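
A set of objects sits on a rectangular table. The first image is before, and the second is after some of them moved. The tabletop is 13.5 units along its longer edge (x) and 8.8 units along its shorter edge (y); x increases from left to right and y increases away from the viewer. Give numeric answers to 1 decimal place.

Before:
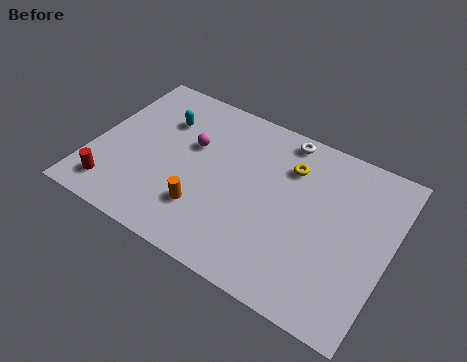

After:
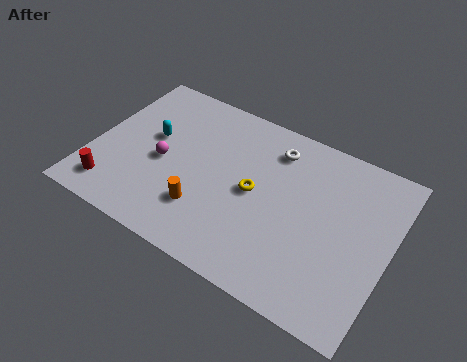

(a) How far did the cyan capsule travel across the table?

1.2

The cyan capsule was near (2.8, 6.3) before and (2.5, 5.1) after, so it travelled √(0.3² + 1.2²) ≈ 1.2 units.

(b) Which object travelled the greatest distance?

the yellow torus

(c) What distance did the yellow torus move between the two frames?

2.5

The yellow torus moved from about (8.7, 6.5) to (7.4, 4.4), a distance of √(1.3² + 2.1²) ≈ 2.5.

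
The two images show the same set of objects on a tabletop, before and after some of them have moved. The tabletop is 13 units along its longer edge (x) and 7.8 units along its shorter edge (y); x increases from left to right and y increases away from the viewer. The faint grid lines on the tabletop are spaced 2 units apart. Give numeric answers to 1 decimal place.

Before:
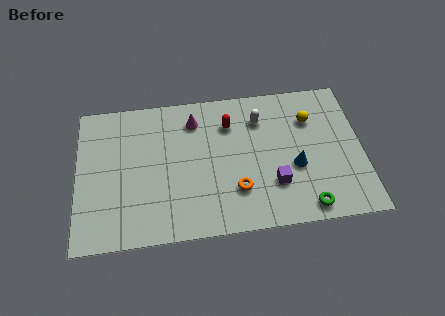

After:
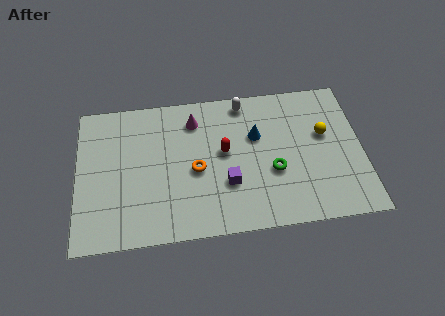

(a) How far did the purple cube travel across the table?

2.1

From (8.9, 2.3) to (6.8, 2.6), the purple cube covered √(2.1² + 0.3²) ≈ 2.1 units.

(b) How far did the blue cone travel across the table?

2.5

The blue cone was near (9.9, 3.1) before and (8.2, 5.0) after, so it travelled √(1.7² + 1.9²) ≈ 2.5 units.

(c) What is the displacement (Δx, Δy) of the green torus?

(-1.4, 2.1)

The green torus was at about (10.3, 0.9) and moved to about (8.9, 3.0).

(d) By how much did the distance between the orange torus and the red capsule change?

-2.1

Before: roughly 3.6 units apart; after: 1.5. That's 2.1 units closer together.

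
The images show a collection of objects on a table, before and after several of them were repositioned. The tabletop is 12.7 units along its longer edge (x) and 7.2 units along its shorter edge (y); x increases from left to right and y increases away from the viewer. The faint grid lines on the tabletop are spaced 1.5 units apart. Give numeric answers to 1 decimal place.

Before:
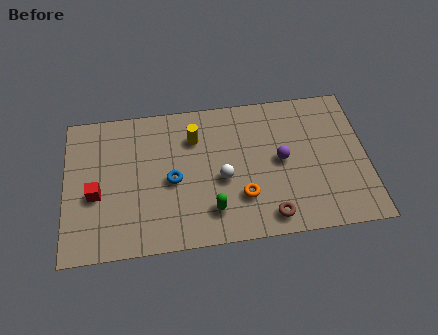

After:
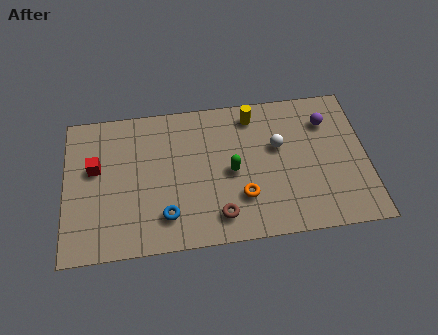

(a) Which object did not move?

the orange torus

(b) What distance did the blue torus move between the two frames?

1.7

The blue torus was near (4.5, 3.3) before and (4.2, 1.6) after, so it travelled √(0.3² + 1.7²) ≈ 1.7 units.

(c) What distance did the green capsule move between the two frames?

2.0

The green capsule was near (6.1, 1.6) before and (7.0, 3.4) after, so it travelled √(0.9² + 1.8²) ≈ 2.0 units.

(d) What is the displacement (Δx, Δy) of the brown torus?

(-2.1, 0.3)

The brown torus was at about (8.5, 1.0) and moved to about (6.4, 1.3).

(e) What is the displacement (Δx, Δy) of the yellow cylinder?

(2.5, 0.8)

From the two frames, the yellow cylinder sits at roughly (5.5, 5.3) before and (8.0, 6.1) after.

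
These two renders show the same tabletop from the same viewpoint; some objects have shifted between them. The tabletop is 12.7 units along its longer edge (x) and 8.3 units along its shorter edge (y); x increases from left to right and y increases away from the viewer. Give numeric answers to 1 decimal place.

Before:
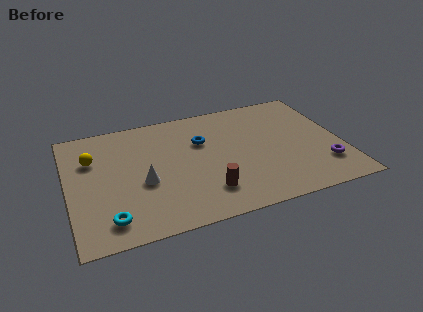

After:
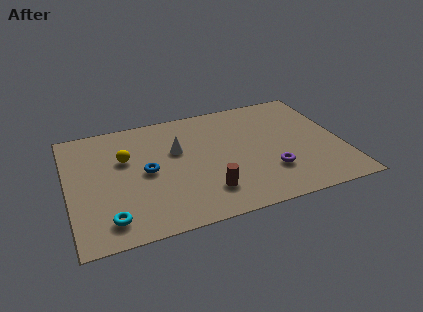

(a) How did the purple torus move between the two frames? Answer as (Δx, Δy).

(-2.5, 0.3)

The purple torus started near (11.7, 2.1) and ended near (9.2, 2.4).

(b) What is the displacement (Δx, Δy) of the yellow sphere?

(1.5, -0.4)

The yellow sphere was at about (1.2, 5.7) and moved to about (2.7, 5.3).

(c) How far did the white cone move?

2.5

From (3.4, 3.4) to (5.1, 5.2), the white cone covered √(1.7² + 1.8²) ≈ 2.5 units.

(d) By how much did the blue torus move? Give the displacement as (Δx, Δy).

(-2.7, -1.4)

From the two frames, the blue torus sits at roughly (6.3, 5.5) before and (3.6, 4.1) after.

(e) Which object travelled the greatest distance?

the blue torus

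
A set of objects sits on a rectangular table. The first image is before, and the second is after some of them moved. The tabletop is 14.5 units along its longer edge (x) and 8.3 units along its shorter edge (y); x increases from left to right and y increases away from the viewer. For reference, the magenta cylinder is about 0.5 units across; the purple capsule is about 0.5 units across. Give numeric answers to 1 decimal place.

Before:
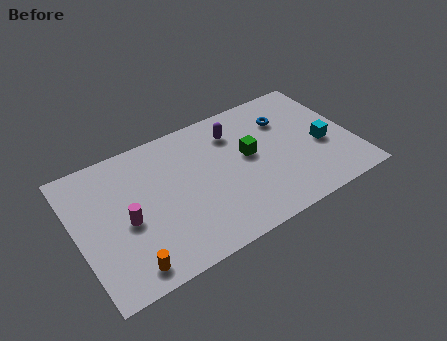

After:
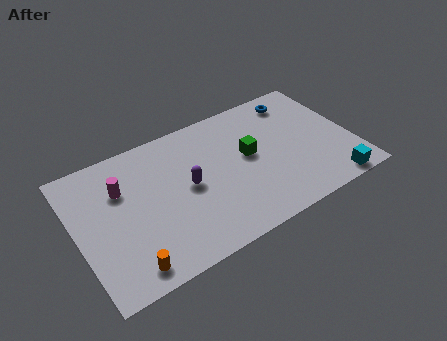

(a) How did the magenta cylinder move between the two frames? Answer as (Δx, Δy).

(0.0, 2.0)

From the two frames, the magenta cylinder sits at roughly (2.5, 3.7) before and (2.5, 5.7) after.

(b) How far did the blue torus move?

1.3

From (11.3, 6.0) to (12.1, 7.0), the blue torus covered √(0.8² + 1.0²) ≈ 1.3 units.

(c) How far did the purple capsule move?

3.6

The purple capsule moved from about (8.6, 6.4) to (5.8, 4.2), a distance of √(2.8² + 2.2²) ≈ 3.6.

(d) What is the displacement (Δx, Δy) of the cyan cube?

(0.0, -2.7)

From the two frames, the cyan cube sits at roughly (12.9, 3.5) before and (12.9, 0.8) after.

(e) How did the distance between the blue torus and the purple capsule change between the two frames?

+4.2

The distance was about 2.7 in the first image and 6.9 in the second, so they moved 4.2 units further apart.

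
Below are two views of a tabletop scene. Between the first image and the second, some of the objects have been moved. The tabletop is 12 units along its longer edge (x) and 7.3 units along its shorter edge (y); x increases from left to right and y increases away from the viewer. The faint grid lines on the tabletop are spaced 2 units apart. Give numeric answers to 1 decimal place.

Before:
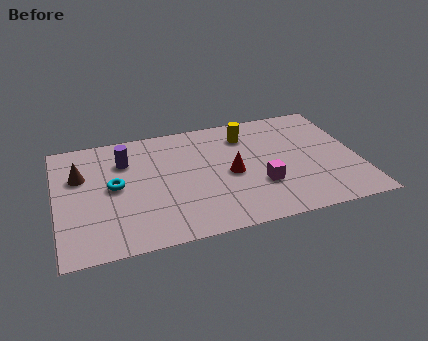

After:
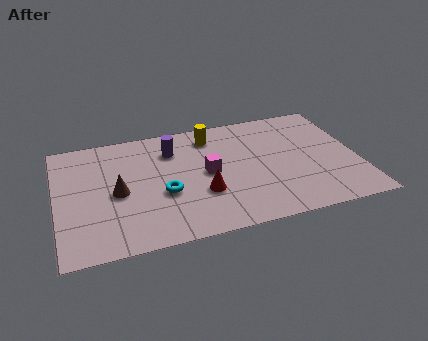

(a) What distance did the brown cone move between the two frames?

2.0

The brown cone moved from about (1.0, 4.8) to (2.4, 3.4), a distance of √(1.4² + 1.4²) ≈ 2.0.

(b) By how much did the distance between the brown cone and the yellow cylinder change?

-2.1

The distance was about 6.8 in the first image and 4.7 in the second, so they moved 2.1 units closer together.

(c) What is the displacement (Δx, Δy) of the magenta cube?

(-2.0, 1.3)

The magenta cube started near (8.0, 2.4) and ended near (6.0, 3.7).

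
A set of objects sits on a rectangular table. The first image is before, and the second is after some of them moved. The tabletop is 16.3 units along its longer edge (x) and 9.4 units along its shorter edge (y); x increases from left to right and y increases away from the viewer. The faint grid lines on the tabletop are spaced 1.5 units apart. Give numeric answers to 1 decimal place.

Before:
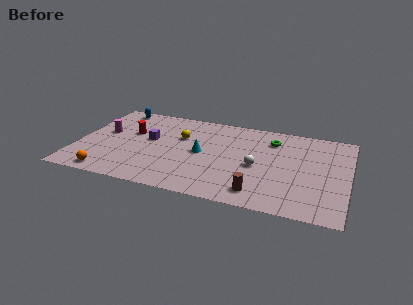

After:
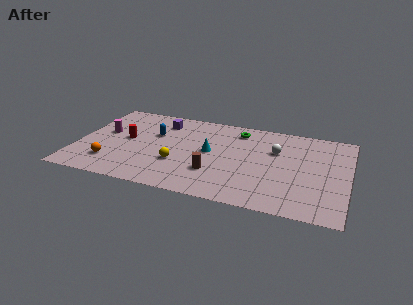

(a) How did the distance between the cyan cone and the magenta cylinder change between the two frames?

+0.5

The distance was about 6.0 in the first image and 6.5 in the second, so they moved 0.5 units further apart.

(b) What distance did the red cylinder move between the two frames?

0.8

The red cylinder was near (3.1, 5.8) before and (2.9, 5.0) after, so it travelled √(0.2² + 0.8²) ≈ 0.8 units.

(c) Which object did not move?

the magenta cylinder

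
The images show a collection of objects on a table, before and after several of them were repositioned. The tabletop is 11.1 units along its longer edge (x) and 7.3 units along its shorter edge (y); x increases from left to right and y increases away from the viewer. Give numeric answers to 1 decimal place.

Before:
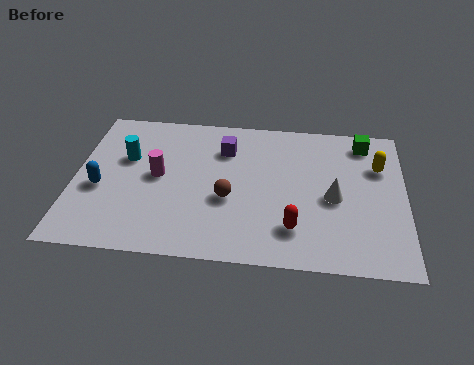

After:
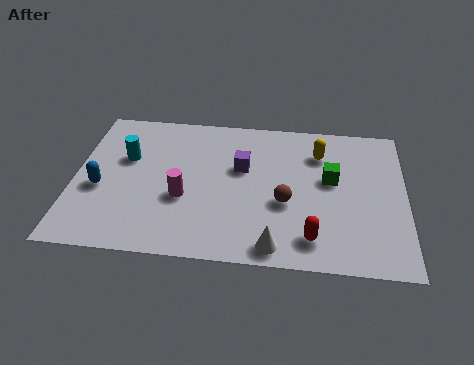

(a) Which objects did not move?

the blue capsule and the cyan cylinder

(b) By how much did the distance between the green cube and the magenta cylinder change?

-2.2

Before: roughly 7.3 units apart; after: 5.1. That's 2.2 units closer together.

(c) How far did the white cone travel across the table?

3.1

The white cone was near (8.7, 3.3) before and (6.8, 0.8) after, so it travelled √(1.9² + 2.5²) ≈ 3.1 units.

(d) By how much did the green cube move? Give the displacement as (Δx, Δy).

(-1.1, -2.0)

The green cube was at about (9.7, 6.2) and moved to about (8.6, 4.2).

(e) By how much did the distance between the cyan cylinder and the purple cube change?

+0.5

The distance was about 3.4 in the first image and 3.9 in the second, so they moved 0.5 units further apart.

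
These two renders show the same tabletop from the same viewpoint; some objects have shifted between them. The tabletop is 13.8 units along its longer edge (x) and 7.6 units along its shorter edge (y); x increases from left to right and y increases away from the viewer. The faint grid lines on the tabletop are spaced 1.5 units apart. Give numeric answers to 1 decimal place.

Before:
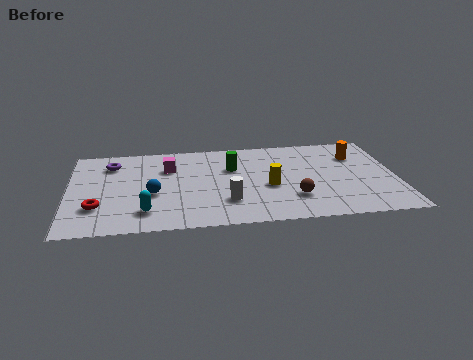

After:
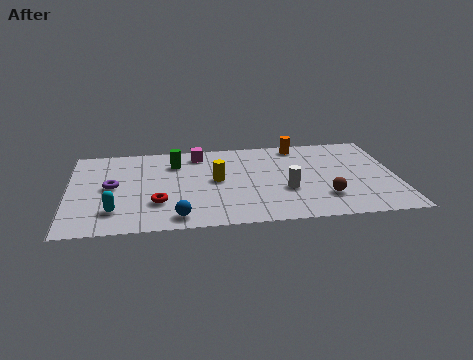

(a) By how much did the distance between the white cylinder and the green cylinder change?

+2.5

They were about 2.9 units apart before and 5.4 after — 2.5 units further apart.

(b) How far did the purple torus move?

2.0

The purple torus was near (1.8, 5.9) before and (1.8, 3.9) after, so it travelled √(0.0² + 2.0²) ≈ 2.0 units.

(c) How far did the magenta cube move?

1.7

The magenta cube moved from about (4.2, 5.3) to (5.5, 6.4), a distance of √(1.3² + 1.1²) ≈ 1.7.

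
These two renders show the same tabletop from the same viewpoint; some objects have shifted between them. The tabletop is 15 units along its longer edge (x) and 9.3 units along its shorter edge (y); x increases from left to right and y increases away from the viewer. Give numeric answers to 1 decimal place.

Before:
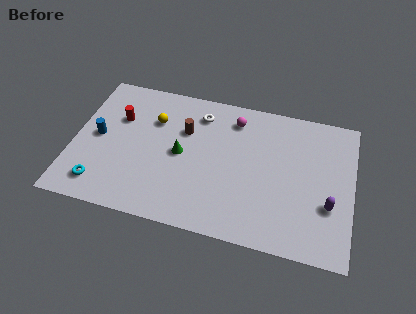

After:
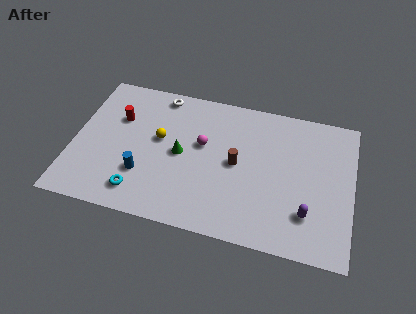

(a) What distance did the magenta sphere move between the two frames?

2.6

From (8.5, 7.6) to (6.9, 5.5), the magenta sphere covered √(1.6² + 2.1²) ≈ 2.6 units.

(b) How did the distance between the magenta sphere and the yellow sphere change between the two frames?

-2.1

Before: roughly 4.4 units apart; after: 2.3. That's 2.1 units closer together.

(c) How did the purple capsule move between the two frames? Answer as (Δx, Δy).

(-1.1, -0.8)

The purple capsule was at about (13.8, 3.2) and moved to about (12.7, 2.4).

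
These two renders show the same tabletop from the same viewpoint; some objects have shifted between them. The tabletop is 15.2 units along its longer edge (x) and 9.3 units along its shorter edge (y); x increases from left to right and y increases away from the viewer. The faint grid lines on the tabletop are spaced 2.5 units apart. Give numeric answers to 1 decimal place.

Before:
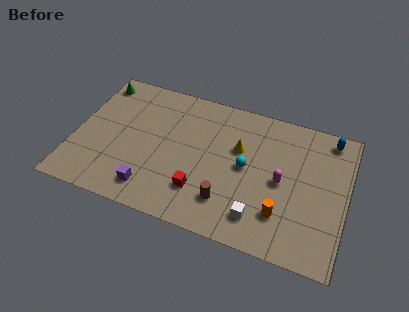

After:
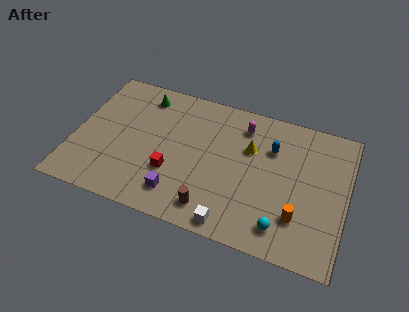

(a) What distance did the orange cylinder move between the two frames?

0.9

The orange cylinder was near (11.8, 2.4) before and (12.7, 2.5) after, so it travelled √(0.9² + 0.1²) ≈ 0.9 units.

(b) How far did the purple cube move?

1.5

The purple cube was near (4.6, 1.6) before and (6.1, 1.8) after, so it travelled √(1.5² + 0.2²) ≈ 1.5 units.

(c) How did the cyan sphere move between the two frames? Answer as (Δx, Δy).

(2.3, -3.2)

The cyan sphere started near (9.6, 4.8) and ended near (11.9, 1.6).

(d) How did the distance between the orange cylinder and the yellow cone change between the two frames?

+0.3

The distance was about 4.4 in the first image and 4.7 in the second, so they moved 0.3 units further apart.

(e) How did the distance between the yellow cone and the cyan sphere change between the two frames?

+3.8

Before: roughly 1.2 units apart; after: 5.0. That's 3.8 units further apart.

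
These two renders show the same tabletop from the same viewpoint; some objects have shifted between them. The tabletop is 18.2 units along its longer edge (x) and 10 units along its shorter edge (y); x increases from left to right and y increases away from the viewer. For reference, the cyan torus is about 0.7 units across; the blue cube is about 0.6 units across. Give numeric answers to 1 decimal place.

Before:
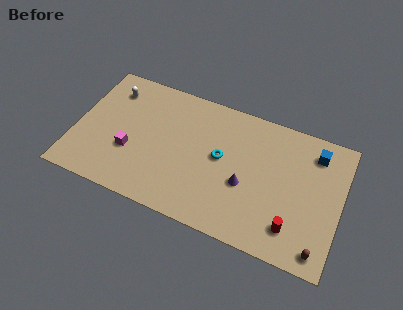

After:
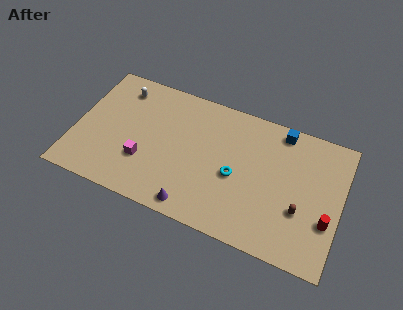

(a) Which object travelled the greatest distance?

the purple cone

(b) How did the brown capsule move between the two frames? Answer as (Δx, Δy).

(-1.5, 2.3)

The brown capsule was at about (17.1, 1.2) and moved to about (15.6, 3.5).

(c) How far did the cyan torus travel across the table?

1.5

The cyan torus moved from about (10.0, 5.4) to (11.1, 4.4), a distance of √(1.1² + 1.0²) ≈ 1.5.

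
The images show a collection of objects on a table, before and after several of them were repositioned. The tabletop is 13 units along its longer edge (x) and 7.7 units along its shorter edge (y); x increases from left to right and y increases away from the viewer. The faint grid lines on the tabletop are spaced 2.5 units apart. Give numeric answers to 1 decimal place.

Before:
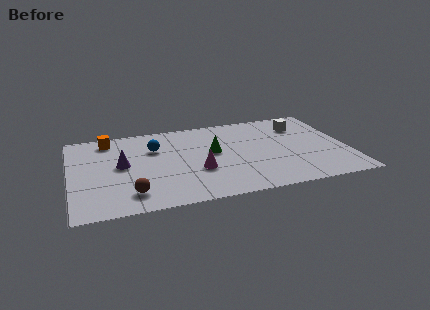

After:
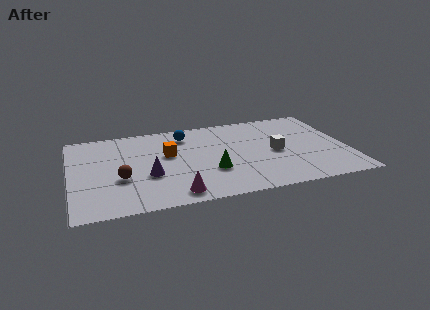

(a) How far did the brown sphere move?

1.5

From (2.7, 1.5) to (2.3, 2.9), the brown sphere covered √(0.4² + 1.4²) ≈ 1.5 units.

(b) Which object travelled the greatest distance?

the orange cube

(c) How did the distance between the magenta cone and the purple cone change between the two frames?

-1.5

The distance was about 3.7 in the first image and 2.2 in the second, so they moved 1.5 units closer together.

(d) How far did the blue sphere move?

1.7

The blue sphere moved from about (4.0, 5.3) to (5.5, 6.2), a distance of √(1.5² + 0.9²) ≈ 1.7.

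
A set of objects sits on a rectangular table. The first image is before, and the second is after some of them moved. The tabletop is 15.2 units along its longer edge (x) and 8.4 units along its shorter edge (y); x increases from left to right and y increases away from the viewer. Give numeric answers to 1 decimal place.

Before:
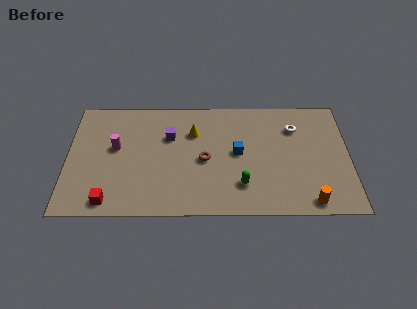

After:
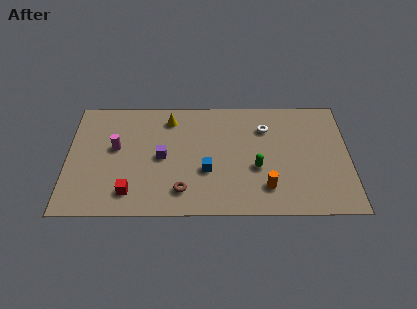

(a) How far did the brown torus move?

2.5

The brown torus moved from about (7.4, 3.9) to (6.2, 1.7), a distance of √(1.2² + 2.2²) ≈ 2.5.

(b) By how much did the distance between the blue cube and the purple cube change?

-1.3

The distance was about 3.9 in the first image and 2.6 in the second, so they moved 1.3 units closer together.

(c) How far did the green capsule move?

1.4

From (9.4, 2.1) to (10.2, 3.3), the green capsule covered √(0.8² + 1.2²) ≈ 1.4 units.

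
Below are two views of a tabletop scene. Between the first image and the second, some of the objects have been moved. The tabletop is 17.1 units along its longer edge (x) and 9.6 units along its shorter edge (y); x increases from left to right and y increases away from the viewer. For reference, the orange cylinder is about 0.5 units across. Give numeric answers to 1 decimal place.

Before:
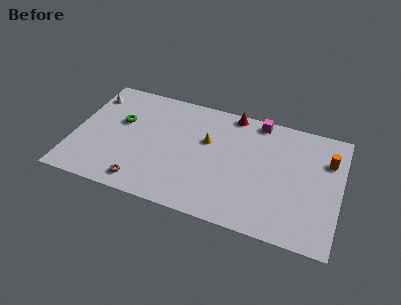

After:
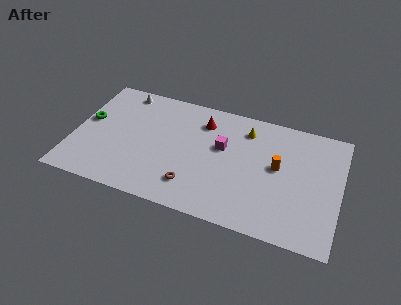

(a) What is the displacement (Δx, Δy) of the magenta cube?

(-2.1, -2.9)

The magenta cube started near (11.6, 8.7) and ended near (9.5, 5.8).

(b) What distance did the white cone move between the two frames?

2.2

From (0.8, 7.6) to (2.8, 8.5), the white cone covered √(2.0² + 0.9²) ≈ 2.2 units.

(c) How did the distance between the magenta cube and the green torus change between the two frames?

-0.4

The distance was about 9.1 in the first image and 8.7 in the second, so they moved 0.4 units closer together.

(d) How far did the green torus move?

2.2

From (2.9, 5.9) to (0.8, 5.4), the green torus covered √(2.1² + 0.5²) ≈ 2.2 units.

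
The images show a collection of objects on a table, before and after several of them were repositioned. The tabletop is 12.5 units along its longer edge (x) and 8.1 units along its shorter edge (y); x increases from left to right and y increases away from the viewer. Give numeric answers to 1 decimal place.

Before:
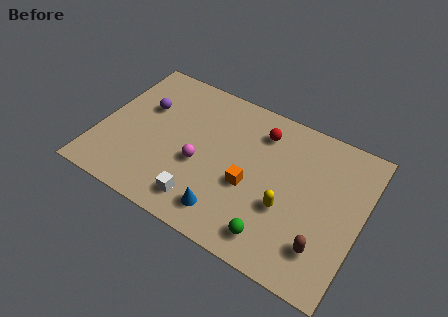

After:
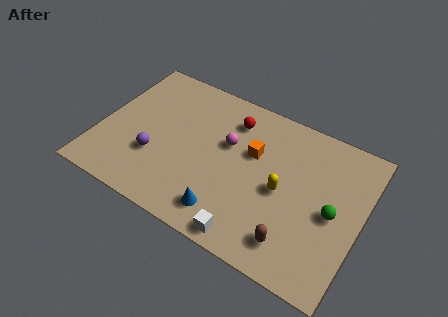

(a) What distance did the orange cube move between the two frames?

1.8

The orange cube moved from about (7.3, 3.3) to (7.2, 5.1), a distance of √(0.1² + 1.8²) ≈ 1.8.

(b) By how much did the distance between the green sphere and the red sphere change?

+0.5

They were about 5.3 units apart before and 5.8 after — 0.5 units further apart.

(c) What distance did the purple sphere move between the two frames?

2.7

From (1.9, 5.2) to (2.8, 2.7), the purple sphere covered √(0.9² + 2.5²) ≈ 2.7 units.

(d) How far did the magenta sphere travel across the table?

2.0

The magenta sphere moved from about (4.9, 3.3) to (6.0, 5.0), a distance of √(1.1² + 1.7²) ≈ 2.0.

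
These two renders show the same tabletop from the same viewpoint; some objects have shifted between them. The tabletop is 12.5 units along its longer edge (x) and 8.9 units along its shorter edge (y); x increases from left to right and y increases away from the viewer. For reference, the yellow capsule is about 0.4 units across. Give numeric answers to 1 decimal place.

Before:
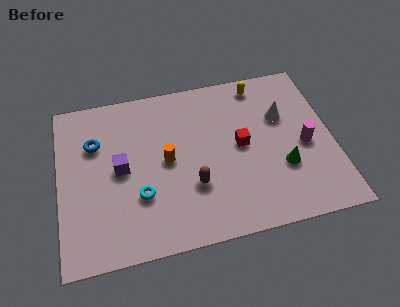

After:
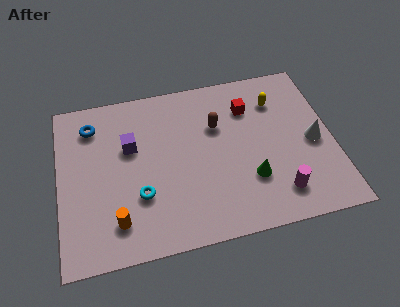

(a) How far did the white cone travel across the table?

2.1

The white cone was near (10.3, 5.8) before and (11.6, 4.1) after, so it travelled √(1.3² + 1.7²) ≈ 2.1 units.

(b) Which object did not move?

the cyan torus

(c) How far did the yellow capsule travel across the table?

1.3

The yellow capsule moved from about (9.4, 7.8) to (10.1, 6.7), a distance of √(0.7² + 1.1²) ≈ 1.3.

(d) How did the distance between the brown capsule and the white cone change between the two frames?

-0.5

They were about 5.2 units apart before and 4.7 after — 0.5 units closer together.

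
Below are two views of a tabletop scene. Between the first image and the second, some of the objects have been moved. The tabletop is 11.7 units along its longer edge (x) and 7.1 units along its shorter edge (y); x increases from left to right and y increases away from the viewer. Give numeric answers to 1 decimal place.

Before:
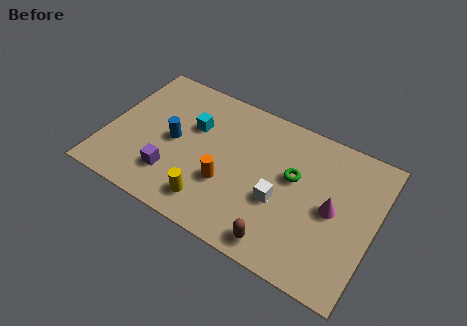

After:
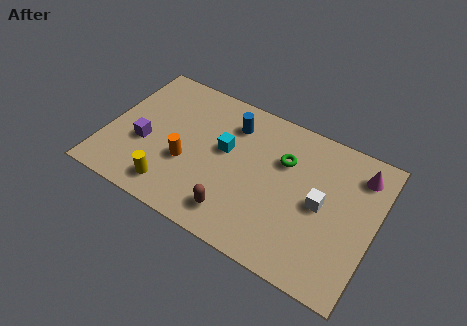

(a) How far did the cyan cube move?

1.6

The cyan cube was near (3.6, 4.6) before and (5.1, 4.1) after, so it travelled √(1.5² + 0.5²) ≈ 1.6 units.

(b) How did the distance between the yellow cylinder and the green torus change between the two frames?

+1.4

The distance was about 4.3 in the first image and 5.7 in the second, so they moved 1.4 units further apart.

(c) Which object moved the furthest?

the blue cylinder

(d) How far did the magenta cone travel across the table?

2.4

From (9.9, 3.5) to (10.8, 5.7), the magenta cone covered √(0.9² + 2.2²) ≈ 2.4 units.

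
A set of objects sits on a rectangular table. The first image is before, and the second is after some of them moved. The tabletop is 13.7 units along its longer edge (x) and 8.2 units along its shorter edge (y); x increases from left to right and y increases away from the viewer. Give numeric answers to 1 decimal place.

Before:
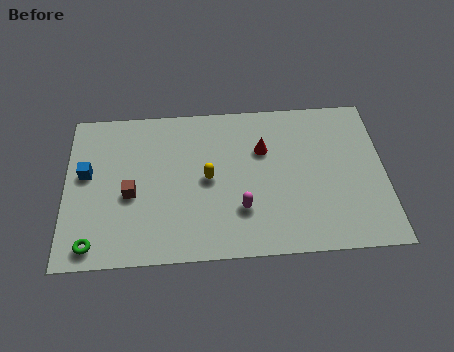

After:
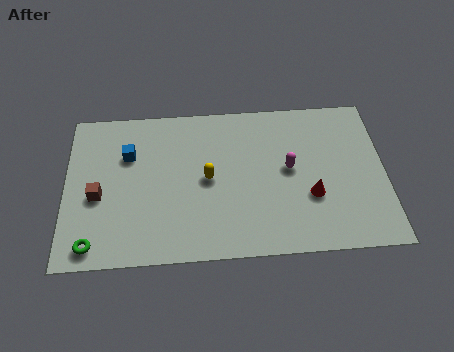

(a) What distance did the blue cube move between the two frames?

2.0

The blue cube moved from about (0.9, 4.7) to (2.7, 5.6), a distance of √(1.8² + 0.9²) ≈ 2.0.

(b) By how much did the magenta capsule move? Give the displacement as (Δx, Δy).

(2.1, 2.0)

From the two frames, the magenta capsule sits at roughly (7.5, 2.4) before and (9.6, 4.4) after.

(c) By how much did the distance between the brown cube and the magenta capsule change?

+3.4

They were about 4.8 units apart before and 8.2 after — 3.4 units further apart.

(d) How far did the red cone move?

3.3

From (8.5, 5.5) to (10.5, 2.9), the red cone covered √(2.0² + 2.6²) ≈ 3.3 units.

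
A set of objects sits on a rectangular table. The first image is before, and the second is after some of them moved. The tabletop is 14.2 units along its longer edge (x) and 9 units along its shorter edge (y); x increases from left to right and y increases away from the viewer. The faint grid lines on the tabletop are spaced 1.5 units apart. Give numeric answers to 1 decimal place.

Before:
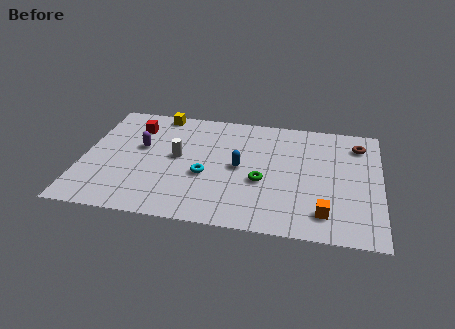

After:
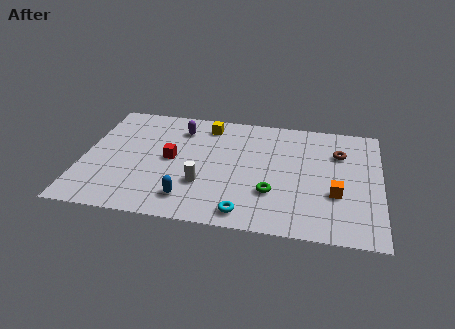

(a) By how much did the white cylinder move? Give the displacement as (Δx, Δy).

(1.3, -1.9)

The white cylinder started near (4.5, 4.8) and ended near (5.8, 2.9).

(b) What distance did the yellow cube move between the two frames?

2.5

From (3.4, 8.2) to (5.8, 7.6), the yellow cube covered √(2.4² + 0.6²) ≈ 2.5 units.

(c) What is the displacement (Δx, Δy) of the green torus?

(0.5, -0.8)

The green torus started near (8.6, 3.6) and ended near (9.1, 2.8).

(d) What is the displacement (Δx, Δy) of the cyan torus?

(2.0, -2.5)

From the two frames, the cyan torus sits at roughly (5.9, 3.6) before and (7.9, 1.1) after.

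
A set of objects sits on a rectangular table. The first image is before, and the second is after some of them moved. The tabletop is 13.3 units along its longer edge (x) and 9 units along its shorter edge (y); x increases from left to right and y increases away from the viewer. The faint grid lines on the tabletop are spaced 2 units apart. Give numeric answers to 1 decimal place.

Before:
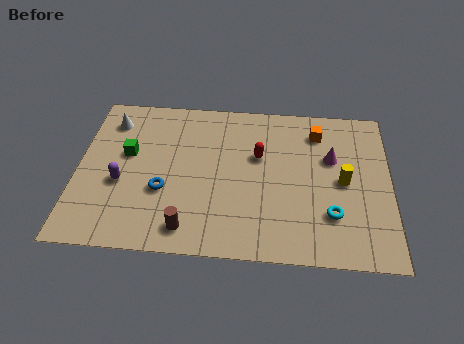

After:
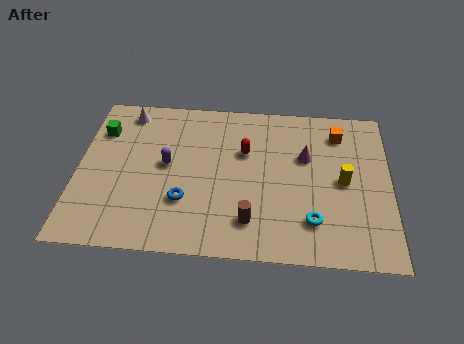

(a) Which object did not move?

the yellow cylinder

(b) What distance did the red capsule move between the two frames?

0.6

The red capsule was near (7.7, 5.6) before and (7.1, 5.8) after, so it travelled √(0.6² + 0.2²) ≈ 0.6 units.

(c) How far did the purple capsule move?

2.2

The purple capsule was near (1.9, 3.6) before and (3.8, 4.8) after, so it travelled √(1.9² + 1.2²) ≈ 2.2 units.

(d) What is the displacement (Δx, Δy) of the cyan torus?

(-0.8, -0.4)

From the two frames, the cyan torus sits at roughly (10.8, 2.5) before and (10.0, 2.1) after.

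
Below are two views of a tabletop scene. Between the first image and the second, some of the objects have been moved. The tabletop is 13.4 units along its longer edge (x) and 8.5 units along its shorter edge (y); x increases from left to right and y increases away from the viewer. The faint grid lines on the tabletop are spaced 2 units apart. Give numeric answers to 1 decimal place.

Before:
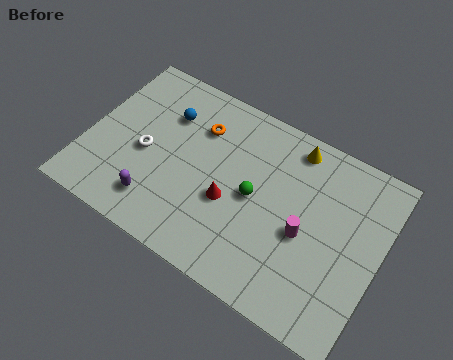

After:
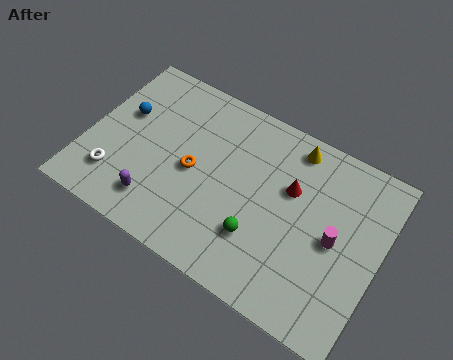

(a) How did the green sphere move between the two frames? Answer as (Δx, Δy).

(0.5, -1.7)

From the two frames, the green sphere sits at roughly (7.7, 4.2) before and (8.2, 2.5) after.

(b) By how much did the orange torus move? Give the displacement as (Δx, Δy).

(0.1, -2.2)

The orange torus was at about (4.8, 6.2) and moved to about (4.9, 4.0).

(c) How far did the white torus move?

2.1

The white torus moved from about (2.7, 3.8) to (1.6, 2.0), a distance of √(1.1² + 1.8²) ≈ 2.1.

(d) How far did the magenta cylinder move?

1.4

The magenta cylinder moved from about (10.1, 3.7) to (11.4, 4.1), a distance of √(1.3² + 0.4²) ≈ 1.4.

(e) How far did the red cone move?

3.2

The red cone was near (6.7, 3.4) before and (9.2, 5.4) after, so it travelled √(2.5² + 2.0²) ≈ 3.2 units.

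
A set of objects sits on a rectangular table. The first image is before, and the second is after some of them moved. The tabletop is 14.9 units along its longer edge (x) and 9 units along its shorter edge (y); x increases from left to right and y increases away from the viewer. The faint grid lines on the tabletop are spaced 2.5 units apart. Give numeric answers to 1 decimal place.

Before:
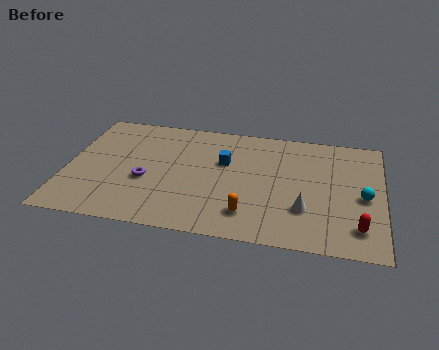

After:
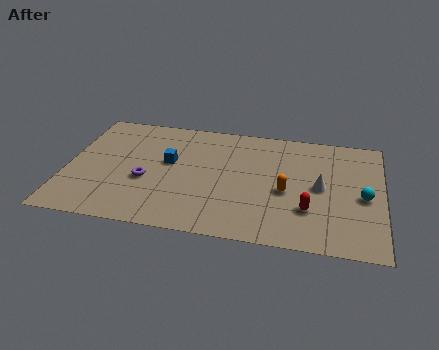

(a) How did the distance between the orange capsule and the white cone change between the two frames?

-1.0

They were about 2.7 units apart before and 1.7 after — 1.0 units closer together.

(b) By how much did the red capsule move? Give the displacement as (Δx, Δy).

(-2.3, 0.9)

From the two frames, the red capsule sits at roughly (13.8, 1.8) before and (11.5, 2.7) after.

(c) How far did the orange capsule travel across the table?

2.6

The orange capsule moved from about (8.7, 1.9) to (10.4, 3.9), a distance of √(1.7² + 2.0²) ≈ 2.6.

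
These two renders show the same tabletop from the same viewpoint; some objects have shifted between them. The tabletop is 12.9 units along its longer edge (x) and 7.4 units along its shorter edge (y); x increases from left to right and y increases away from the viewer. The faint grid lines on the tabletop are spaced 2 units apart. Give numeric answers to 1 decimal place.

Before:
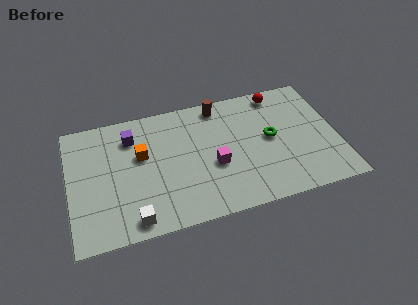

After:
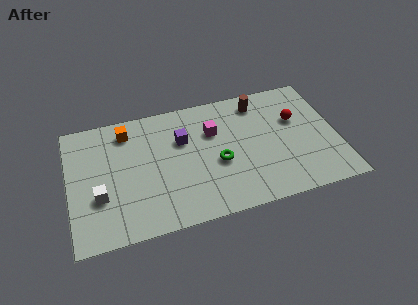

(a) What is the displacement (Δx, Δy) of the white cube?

(-1.5, 1.7)

The white cube was at about (2.9, 0.9) and moved to about (1.4, 2.6).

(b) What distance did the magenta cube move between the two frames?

2.0

The magenta cube was near (6.9, 3.0) before and (7.0, 5.0) after, so it travelled √(0.1² + 2.0²) ≈ 2.0 units.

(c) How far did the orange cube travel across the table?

1.7

From (3.5, 4.5) to (2.9, 6.1), the orange cube covered √(0.6² + 1.6²) ≈ 1.7 units.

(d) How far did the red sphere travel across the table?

1.9

The red sphere moved from about (10.3, 6.5) to (11.0, 4.7), a distance of √(0.7² + 1.8²) ≈ 1.9.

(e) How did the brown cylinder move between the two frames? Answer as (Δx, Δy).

(1.9, -0.3)

From the two frames, the brown cylinder sits at roughly (7.4, 6.5) before and (9.3, 6.2) after.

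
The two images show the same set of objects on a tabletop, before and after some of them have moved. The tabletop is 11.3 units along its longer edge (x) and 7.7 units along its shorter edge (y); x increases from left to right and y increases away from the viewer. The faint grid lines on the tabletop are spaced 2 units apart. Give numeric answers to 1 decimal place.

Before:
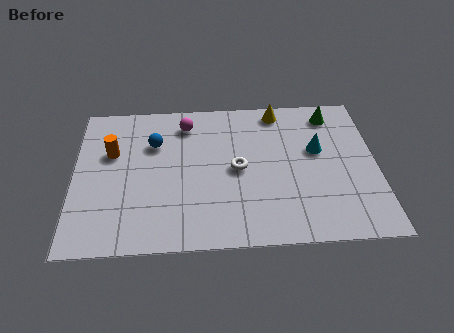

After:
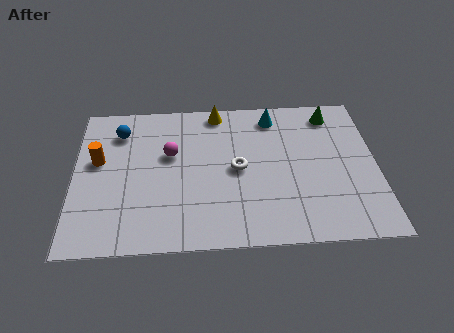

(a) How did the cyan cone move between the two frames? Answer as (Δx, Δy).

(-1.6, 1.9)

The cyan cone was at about (9.1, 4.6) and moved to about (7.5, 6.5).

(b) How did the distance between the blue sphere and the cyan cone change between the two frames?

-0.3

Before: roughly 6.1 units apart; after: 5.8. That's 0.3 units closer together.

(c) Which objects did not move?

the green cone and the white torus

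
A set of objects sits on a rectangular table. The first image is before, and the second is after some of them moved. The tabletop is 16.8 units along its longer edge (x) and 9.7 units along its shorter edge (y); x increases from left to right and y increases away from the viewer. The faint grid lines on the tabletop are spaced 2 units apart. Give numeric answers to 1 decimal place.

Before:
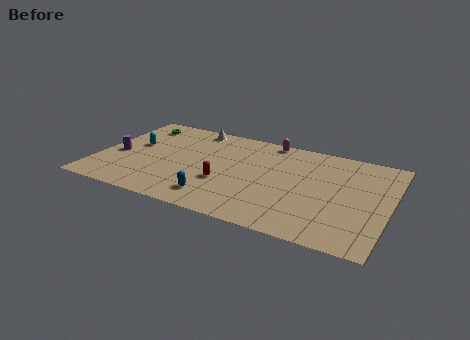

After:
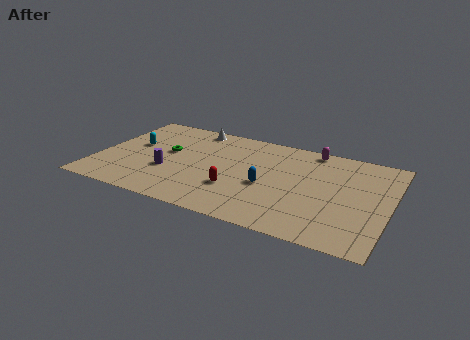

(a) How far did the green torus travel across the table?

3.3

From (1.8, 8.0) to (3.9, 5.5), the green torus covered √(2.1² + 2.5²) ≈ 3.3 units.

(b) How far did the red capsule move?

0.8

From (7.5, 3.5) to (8.2, 3.1), the red capsule covered √(0.7² + 0.4²) ≈ 0.8 units.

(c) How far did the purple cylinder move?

3.2

The purple cylinder moved from about (1.1, 4.2) to (4.2, 3.5), a distance of √(3.1² + 0.7²) ≈ 3.2.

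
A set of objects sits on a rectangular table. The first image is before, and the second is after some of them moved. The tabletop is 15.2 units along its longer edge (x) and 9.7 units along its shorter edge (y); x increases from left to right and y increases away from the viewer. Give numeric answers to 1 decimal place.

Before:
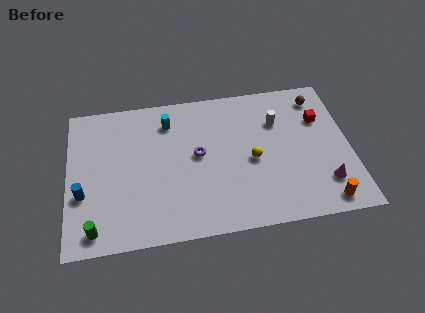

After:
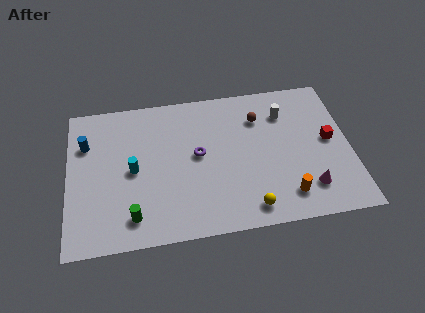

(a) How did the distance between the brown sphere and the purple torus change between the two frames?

-3.4

They were about 7.3 units apart before and 3.9 after — 3.4 units closer together.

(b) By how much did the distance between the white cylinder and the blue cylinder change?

-0.3

Before: roughly 11.1 units apart; after: 10.8. That's 0.3 units closer together.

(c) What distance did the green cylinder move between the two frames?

2.1

The green cylinder was near (1.4, 1.2) before and (3.4, 1.7) after, so it travelled √(2.0² + 0.5²) ≈ 2.1 units.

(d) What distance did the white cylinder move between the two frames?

0.6

From (11.4, 6.8) to (11.8, 7.3), the white cylinder covered √(0.4² + 0.5²) ≈ 0.6 units.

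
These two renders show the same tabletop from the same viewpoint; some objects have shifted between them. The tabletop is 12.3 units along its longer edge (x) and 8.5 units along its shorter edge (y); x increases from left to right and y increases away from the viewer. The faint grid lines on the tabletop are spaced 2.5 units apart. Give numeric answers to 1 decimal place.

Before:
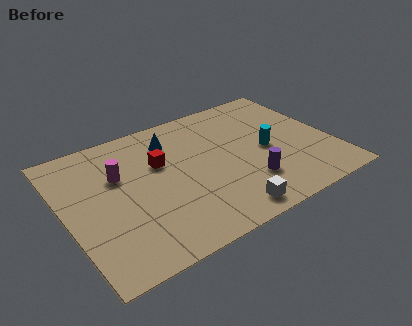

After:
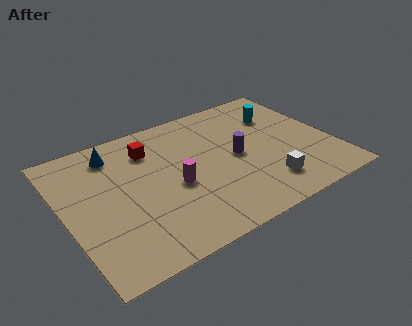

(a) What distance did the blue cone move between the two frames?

2.6

The blue cone moved from about (5.2, 6.6) to (2.6, 7.0), a distance of √(2.6² + 0.4²) ≈ 2.6.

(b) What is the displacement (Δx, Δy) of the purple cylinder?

(-0.2, 1.9)

From the two frames, the purple cylinder sits at roughly (8.1, 2.3) before and (7.9, 4.2) after.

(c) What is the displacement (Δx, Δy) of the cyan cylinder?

(1.0, 2.1)

From the two frames, the cyan cylinder sits at roughly (9.3, 4.0) before and (10.3, 6.1) after.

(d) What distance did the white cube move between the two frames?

2.2

The white cube was near (6.8, 1.0) before and (8.8, 1.8) after, so it travelled √(2.0² + 0.8²) ≈ 2.2 units.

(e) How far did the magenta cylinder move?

2.9

From (2.6, 5.5) to (4.9, 3.7), the magenta cylinder covered √(2.3² + 1.8²) ≈ 2.9 units.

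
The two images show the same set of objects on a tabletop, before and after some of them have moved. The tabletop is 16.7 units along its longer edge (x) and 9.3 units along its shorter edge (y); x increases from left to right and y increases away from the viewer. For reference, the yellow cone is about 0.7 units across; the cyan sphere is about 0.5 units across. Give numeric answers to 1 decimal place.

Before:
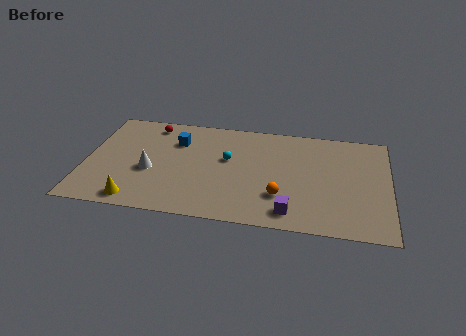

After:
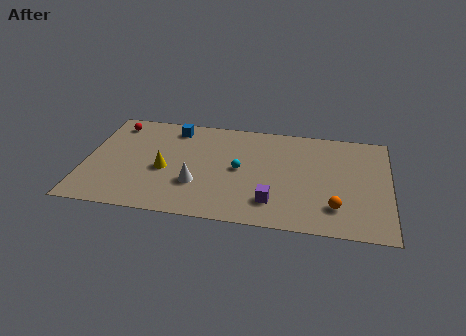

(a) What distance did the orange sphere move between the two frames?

3.0

The orange sphere was near (10.8, 2.7) before and (13.8, 2.2) after, so it travelled √(3.0² + 0.5²) ≈ 3.0 units.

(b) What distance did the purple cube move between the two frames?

1.2

The purple cube was near (11.4, 1.4) before and (10.4, 2.1) after, so it travelled √(1.0² + 0.7²) ≈ 1.2 units.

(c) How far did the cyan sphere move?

1.1

The cyan sphere moved from about (7.8, 5.5) to (8.5, 4.7), a distance of √(0.7² + 0.8²) ≈ 1.1.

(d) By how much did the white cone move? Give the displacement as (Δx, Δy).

(2.6, -0.8)

From the two frames, the white cone sits at roughly (3.6, 3.8) before and (6.2, 3.0) after.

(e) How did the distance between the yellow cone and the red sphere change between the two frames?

-2.1

The distance was about 6.9 in the first image and 4.8 in the second, so they moved 2.1 units closer together.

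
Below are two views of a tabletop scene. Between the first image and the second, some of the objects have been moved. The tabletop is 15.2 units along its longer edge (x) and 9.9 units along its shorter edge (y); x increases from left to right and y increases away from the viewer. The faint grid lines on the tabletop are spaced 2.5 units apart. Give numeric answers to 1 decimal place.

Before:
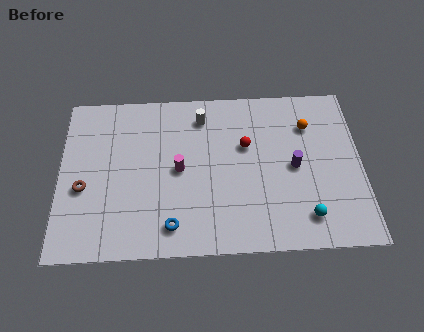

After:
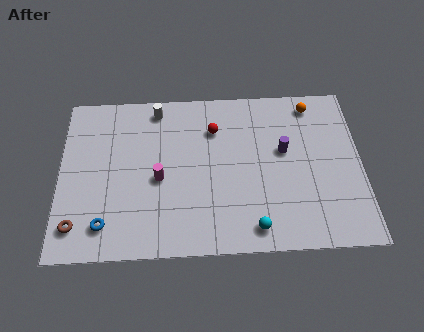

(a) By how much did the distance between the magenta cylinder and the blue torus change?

+0.4

Before: roughly 3.3 units apart; after: 3.7. That's 0.4 units further apart.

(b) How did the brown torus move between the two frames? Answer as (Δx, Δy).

(-0.3, -2.2)

From the two frames, the brown torus sits at roughly (1.2, 4.0) before and (0.9, 1.8) after.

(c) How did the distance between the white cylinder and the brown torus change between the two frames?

+0.7

They were about 7.3 units apart before and 8.0 after — 0.7 units further apart.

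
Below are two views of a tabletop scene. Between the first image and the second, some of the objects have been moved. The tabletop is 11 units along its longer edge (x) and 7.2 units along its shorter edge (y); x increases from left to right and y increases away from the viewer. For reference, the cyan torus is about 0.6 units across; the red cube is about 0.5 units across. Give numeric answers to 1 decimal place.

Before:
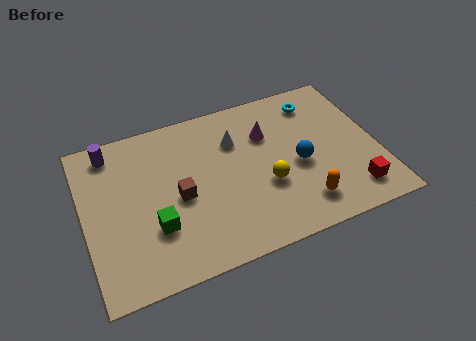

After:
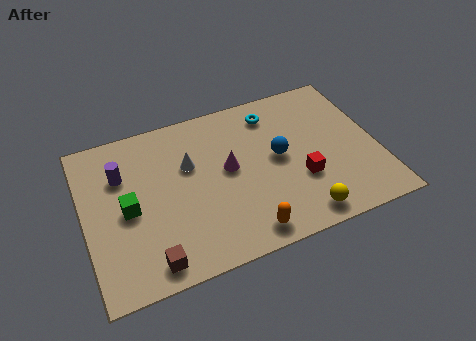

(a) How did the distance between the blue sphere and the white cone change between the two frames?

+0.5

Before: roughly 2.9 units apart; after: 3.4. That's 0.5 units further apart.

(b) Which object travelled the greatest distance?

the brown cube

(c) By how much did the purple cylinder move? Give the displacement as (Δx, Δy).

(0.3, -1.2)

The purple cylinder started near (1.2, 6.2) and ended near (1.5, 5.0).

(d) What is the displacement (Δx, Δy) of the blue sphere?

(-0.7, 0.6)

The blue sphere was at about (8.0, 3.2) and moved to about (7.3, 3.8).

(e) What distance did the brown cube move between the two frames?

2.7

From (3.5, 3.3) to (2.2, 0.9), the brown cube covered √(1.3² + 2.4²) ≈ 2.7 units.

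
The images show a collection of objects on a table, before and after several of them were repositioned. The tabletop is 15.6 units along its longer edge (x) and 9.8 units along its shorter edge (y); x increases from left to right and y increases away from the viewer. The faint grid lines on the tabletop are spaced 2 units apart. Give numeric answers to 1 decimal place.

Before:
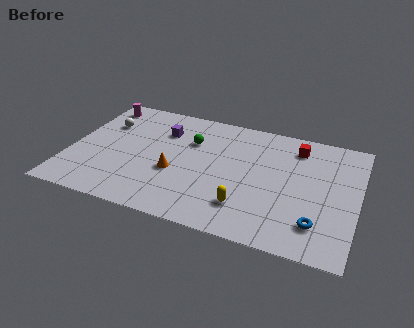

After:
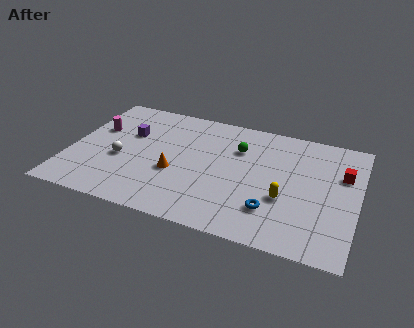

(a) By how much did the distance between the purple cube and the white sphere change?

-0.9

Before: roughly 3.2 units apart; after: 2.3. That's 0.9 units closer together.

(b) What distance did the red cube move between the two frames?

3.0

From (12.1, 8.0) to (14.7, 6.5), the red cube covered √(2.6² + 1.5²) ≈ 3.0 units.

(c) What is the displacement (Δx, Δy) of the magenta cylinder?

(0.1, -2.2)

From the two frames, the magenta cylinder sits at roughly (1.1, 8.4) before and (1.2, 6.2) after.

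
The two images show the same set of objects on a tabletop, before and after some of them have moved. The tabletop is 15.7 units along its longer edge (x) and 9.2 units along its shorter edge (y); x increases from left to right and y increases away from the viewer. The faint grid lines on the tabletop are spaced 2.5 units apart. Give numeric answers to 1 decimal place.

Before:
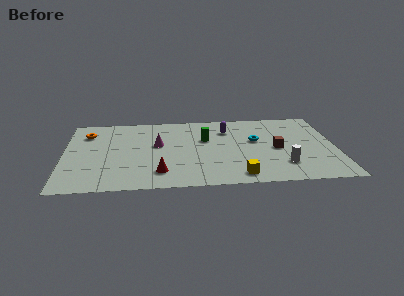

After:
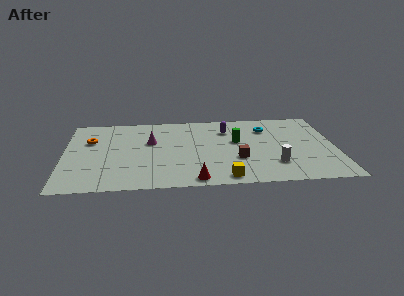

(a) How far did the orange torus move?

0.9

The orange torus was near (1.3, 7.0) before and (1.5, 6.1) after, so it travelled √(0.2² + 0.9²) ≈ 0.9 units.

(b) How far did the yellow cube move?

0.8

The yellow cube was near (10.0, 1.2) before and (9.2, 1.0) after, so it travelled √(0.8² + 0.2²) ≈ 0.8 units.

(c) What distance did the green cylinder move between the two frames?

1.8

From (8.2, 5.8) to (10.0, 5.4), the green cylinder covered √(1.8² + 0.4²) ≈ 1.8 units.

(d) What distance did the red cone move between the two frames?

2.2

The red cone moved from about (5.5, 1.9) to (7.5, 0.9), a distance of √(2.0² + 1.0²) ≈ 2.2.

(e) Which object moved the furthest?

the brown cube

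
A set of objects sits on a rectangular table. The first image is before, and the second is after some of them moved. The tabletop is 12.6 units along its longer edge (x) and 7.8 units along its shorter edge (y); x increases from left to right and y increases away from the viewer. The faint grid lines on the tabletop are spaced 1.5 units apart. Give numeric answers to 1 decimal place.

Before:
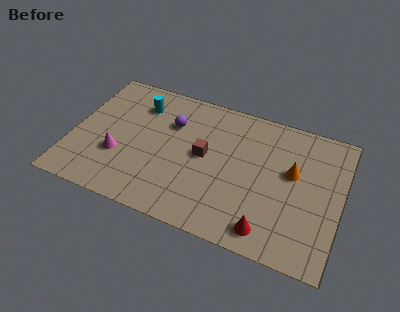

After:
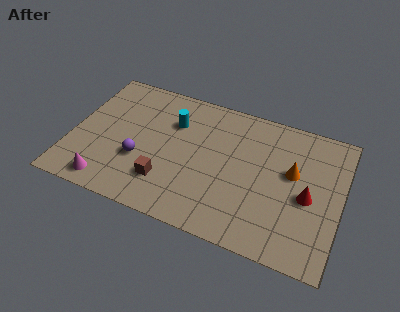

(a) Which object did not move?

the orange cone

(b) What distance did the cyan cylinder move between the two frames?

1.8

The cyan cylinder moved from about (2.9, 6.0) to (4.6, 5.5), a distance of √(1.7² + 0.5²) ≈ 1.8.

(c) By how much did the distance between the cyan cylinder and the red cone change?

-1.4

They were about 8.2 units apart before and 6.8 after — 1.4 units closer together.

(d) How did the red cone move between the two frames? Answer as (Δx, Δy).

(1.6, 2.4)

The red cone started near (9.5, 1.1) and ended near (11.1, 3.5).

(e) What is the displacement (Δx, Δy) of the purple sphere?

(-1.2, -2.6)

The purple sphere started near (4.5, 5.4) and ended near (3.3, 2.8).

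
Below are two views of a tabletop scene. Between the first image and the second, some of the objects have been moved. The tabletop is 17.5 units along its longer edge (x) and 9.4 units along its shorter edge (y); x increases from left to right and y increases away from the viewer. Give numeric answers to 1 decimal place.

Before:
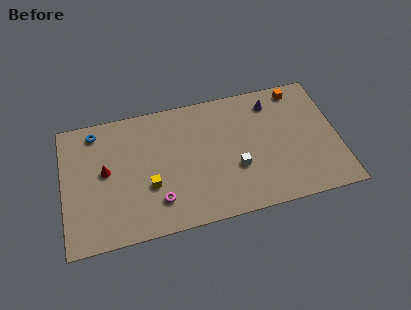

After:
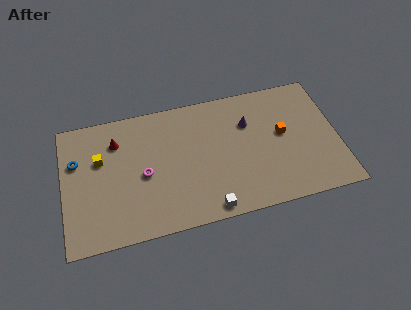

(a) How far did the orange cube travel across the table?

3.3

The orange cube moved from about (15.2, 8.3) to (14.0, 5.2), a distance of √(1.2² + 3.1²) ≈ 3.3.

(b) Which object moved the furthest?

the yellow cube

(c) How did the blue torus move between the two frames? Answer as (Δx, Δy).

(-1.3, -1.9)

From the two frames, the blue torus sits at roughly (2.2, 8.1) before and (0.9, 6.2) after.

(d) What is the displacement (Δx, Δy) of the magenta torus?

(-0.8, 2.1)

The magenta torus started near (5.9, 2.2) and ended near (5.1, 4.3).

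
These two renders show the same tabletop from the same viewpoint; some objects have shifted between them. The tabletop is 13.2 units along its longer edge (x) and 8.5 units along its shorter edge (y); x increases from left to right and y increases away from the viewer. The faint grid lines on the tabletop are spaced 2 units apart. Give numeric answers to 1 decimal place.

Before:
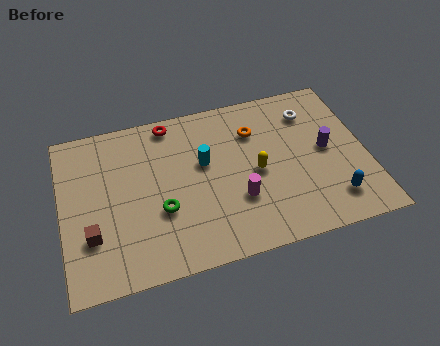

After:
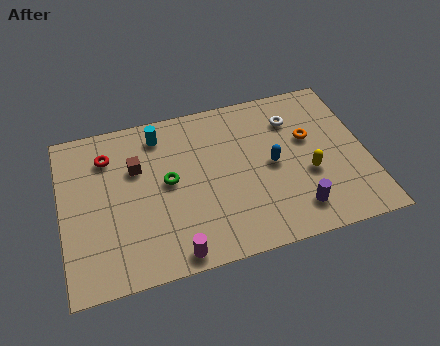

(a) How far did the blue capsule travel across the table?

3.5

The blue capsule moved from about (11.5, 1.7) to (9.1, 4.2), a distance of √(2.4² + 2.5²) ≈ 3.5.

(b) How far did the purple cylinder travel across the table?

3.2

The purple cylinder was near (11.5, 4.4) before and (9.9, 1.6) after, so it travelled √(1.6² + 2.8²) ≈ 3.2 units.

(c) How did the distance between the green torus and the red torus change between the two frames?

-1.4

They were about 4.6 units apart before and 3.2 after — 1.4 units closer together.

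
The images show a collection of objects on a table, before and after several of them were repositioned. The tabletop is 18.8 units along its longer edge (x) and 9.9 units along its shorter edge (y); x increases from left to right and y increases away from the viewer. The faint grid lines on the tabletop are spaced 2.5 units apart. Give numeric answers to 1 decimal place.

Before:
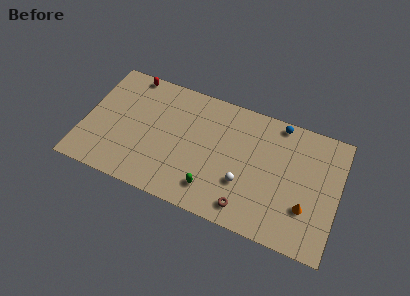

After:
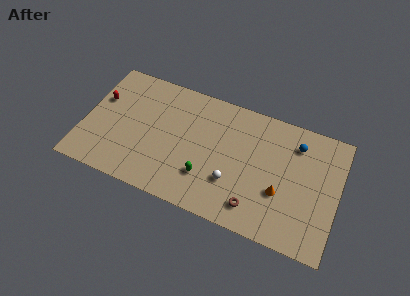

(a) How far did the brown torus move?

0.7

From (12.4, 1.5) to (13.0, 1.8), the brown torus covered √(0.6² + 0.3²) ≈ 0.7 units.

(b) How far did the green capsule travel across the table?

0.9

The green capsule was near (9.8, 2.0) before and (9.3, 2.8) after, so it travelled √(0.5² + 0.8²) ≈ 0.9 units.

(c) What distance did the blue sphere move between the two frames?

1.8

The blue sphere was near (14.1, 9.0) before and (15.5, 7.8) after, so it travelled √(1.4² + 1.2²) ≈ 1.8 units.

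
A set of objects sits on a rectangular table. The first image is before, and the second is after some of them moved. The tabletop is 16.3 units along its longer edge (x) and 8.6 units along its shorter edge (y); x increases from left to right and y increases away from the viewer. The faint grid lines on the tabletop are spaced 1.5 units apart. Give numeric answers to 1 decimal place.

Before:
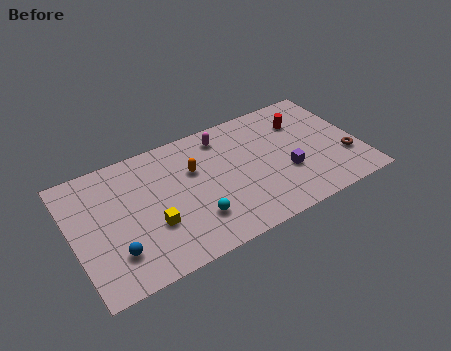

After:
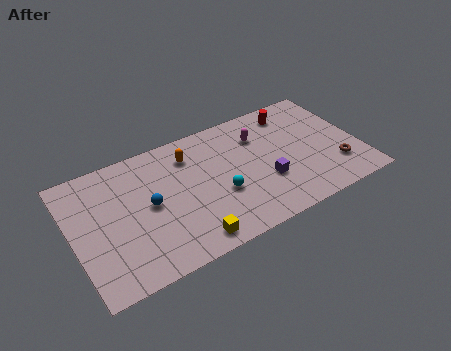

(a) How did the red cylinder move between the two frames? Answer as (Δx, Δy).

(-0.4, 0.9)

The red cylinder started near (13.4, 6.3) and ended near (13.0, 7.2).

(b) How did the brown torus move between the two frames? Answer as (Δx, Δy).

(-0.6, -0.4)

The brown torus was at about (15.4, 2.7) and moved to about (14.8, 2.3).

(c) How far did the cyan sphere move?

1.9

The cyan sphere moved from about (6.6, 2.3) to (8.2, 3.3), a distance of √(1.6² + 1.0²) ≈ 1.9.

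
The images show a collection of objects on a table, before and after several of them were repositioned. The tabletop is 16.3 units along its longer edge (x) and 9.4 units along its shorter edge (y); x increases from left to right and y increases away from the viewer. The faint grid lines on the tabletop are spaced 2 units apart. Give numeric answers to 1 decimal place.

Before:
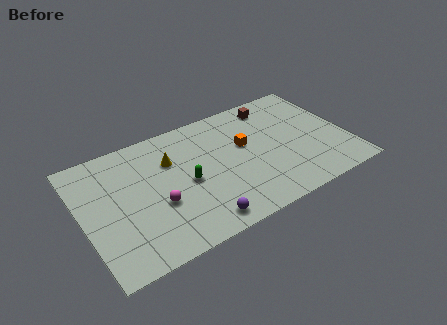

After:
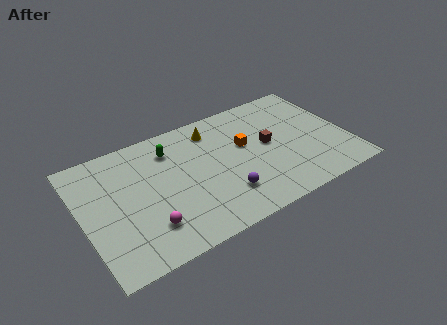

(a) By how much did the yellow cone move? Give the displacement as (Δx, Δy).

(2.8, 1.2)

The yellow cone started near (5.6, 6.5) and ended near (8.4, 7.7).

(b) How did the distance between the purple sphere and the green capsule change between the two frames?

+2.3

Before: roughly 3.2 units apart; after: 5.5. That's 2.3 units further apart.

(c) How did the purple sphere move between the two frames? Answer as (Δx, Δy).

(1.7, 1.2)

The purple sphere was at about (6.6, 1.2) and moved to about (8.3, 2.4).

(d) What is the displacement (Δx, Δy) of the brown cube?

(-0.8, -3.0)

The brown cube started near (12.3, 8.0) and ended near (11.5, 5.0).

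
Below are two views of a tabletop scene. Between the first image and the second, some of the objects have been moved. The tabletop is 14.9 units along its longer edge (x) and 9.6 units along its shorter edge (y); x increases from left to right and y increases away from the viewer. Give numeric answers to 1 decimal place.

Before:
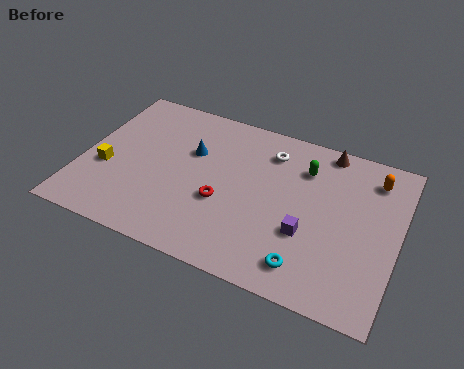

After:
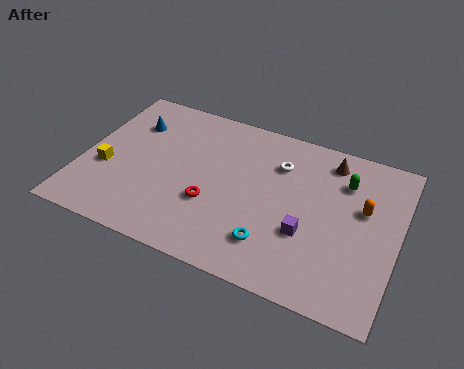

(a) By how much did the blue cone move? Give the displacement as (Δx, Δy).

(-3.0, 0.8)

The blue cone started near (5.0, 6.2) and ended near (2.0, 7.0).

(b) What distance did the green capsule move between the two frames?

1.9

The green capsule was near (10.3, 7.2) before and (12.2, 7.1) after, so it travelled √(1.9² + 0.1²) ≈ 1.9 units.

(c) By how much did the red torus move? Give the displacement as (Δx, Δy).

(-0.5, -0.3)

The red torus was at about (6.8, 3.7) and moved to about (6.3, 3.4).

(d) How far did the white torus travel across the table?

0.8

The white torus was near (8.6, 7.6) before and (9.1, 7.0) after, so it travelled √(0.5² + 0.6²) ≈ 0.8 units.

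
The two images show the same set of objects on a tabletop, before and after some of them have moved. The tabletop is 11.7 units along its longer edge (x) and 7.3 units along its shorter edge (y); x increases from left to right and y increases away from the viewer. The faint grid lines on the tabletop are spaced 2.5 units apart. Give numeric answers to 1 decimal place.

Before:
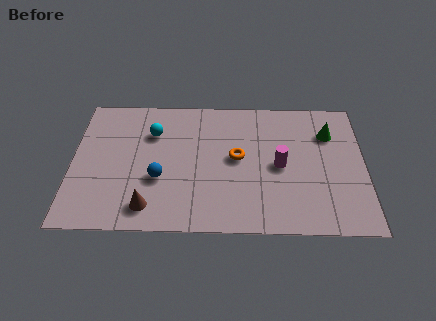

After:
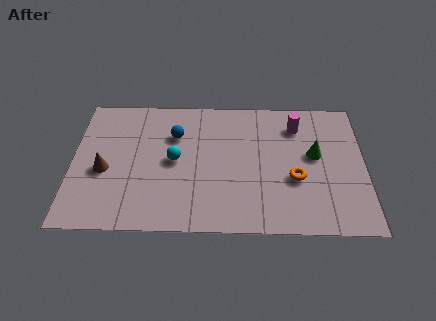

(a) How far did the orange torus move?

2.5

The orange torus moved from about (6.6, 3.9) to (8.9, 2.8), a distance of √(2.3² + 1.1²) ≈ 2.5.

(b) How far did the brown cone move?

2.6

From (3.1, 1.2) to (1.3, 3.1), the brown cone covered √(1.8² + 1.9²) ≈ 2.6 units.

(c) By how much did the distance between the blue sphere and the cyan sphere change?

-1.1

They were about 2.5 units apart before and 1.4 after — 1.1 units closer together.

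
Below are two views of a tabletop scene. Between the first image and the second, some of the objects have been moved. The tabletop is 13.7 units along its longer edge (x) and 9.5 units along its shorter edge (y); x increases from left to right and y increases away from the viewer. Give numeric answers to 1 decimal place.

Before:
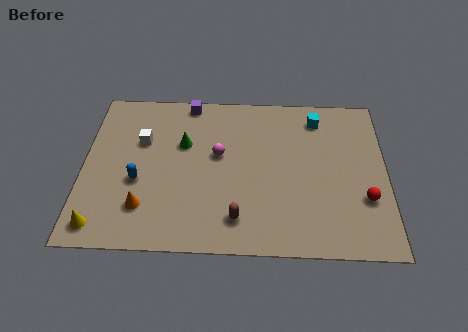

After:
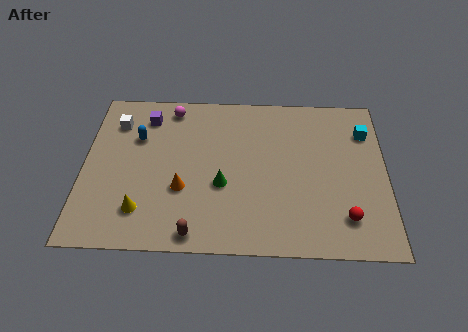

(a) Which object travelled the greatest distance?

the magenta sphere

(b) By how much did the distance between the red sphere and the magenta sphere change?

+3.1

The distance was about 7.0 in the first image and 10.1 in the second, so they moved 3.1 units further apart.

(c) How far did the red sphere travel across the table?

1.4

The red sphere moved from about (12.7, 3.1) to (11.8, 2.0), a distance of √(0.9² + 1.1²) ≈ 1.4.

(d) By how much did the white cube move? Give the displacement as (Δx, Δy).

(-1.2, 1.1)

The white cube was at about (2.6, 6.2) and moved to about (1.4, 7.3).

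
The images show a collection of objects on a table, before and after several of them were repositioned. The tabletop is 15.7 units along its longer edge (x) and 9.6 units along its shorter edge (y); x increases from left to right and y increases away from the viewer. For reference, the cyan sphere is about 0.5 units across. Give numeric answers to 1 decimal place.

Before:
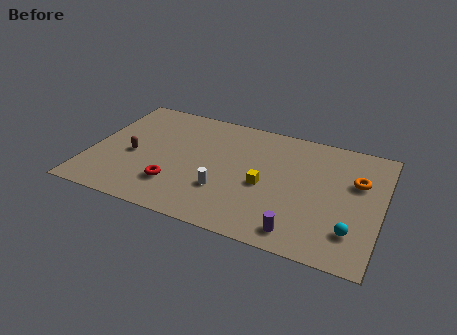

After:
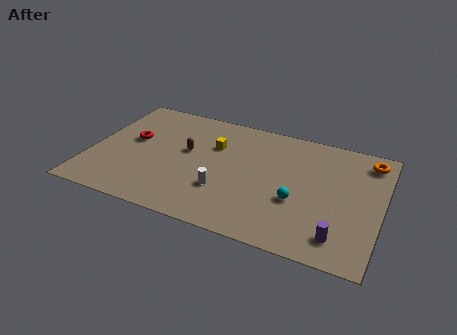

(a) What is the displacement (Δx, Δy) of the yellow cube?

(-3.0, 2.3)

From the two frames, the yellow cube sits at roughly (9.5, 4.2) before and (6.5, 6.5) after.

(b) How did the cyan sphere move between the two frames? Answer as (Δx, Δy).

(-3.0, 1.3)

The cyan sphere started near (14.3, 2.3) and ended near (11.3, 3.6).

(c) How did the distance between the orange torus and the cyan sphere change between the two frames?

+1.8

Before: roughly 3.9 units apart; after: 5.7. That's 1.8 units further apart.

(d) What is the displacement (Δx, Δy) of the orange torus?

(0.5, 1.9)

The orange torus started near (14.3, 6.2) and ended near (14.8, 8.1).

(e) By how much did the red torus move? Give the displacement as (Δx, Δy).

(-2.7, 3.0)

From the two frames, the red torus sits at roughly (4.8, 2.5) before and (2.1, 5.5) after.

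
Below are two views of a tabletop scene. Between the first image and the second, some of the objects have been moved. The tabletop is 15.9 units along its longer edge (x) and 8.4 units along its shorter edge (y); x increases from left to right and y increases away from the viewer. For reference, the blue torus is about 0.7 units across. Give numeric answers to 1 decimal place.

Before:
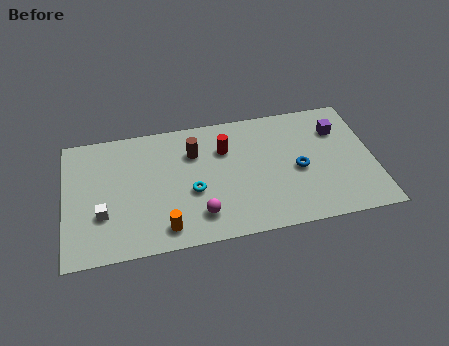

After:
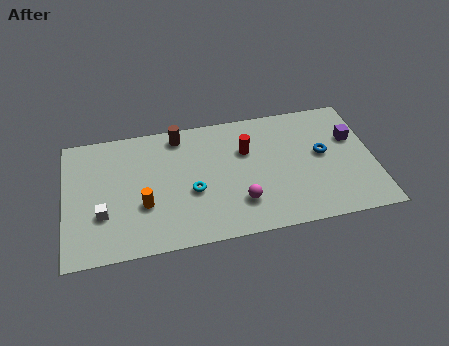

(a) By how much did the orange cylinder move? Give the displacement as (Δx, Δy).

(-1.0, 1.7)

From the two frames, the orange cylinder sits at roughly (5.0, 1.3) before and (4.0, 3.0) after.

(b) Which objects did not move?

the white cube and the cyan torus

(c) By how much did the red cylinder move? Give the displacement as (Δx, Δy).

(1.1, -0.3)

The red cylinder started near (8.3, 5.9) and ended near (9.4, 5.6).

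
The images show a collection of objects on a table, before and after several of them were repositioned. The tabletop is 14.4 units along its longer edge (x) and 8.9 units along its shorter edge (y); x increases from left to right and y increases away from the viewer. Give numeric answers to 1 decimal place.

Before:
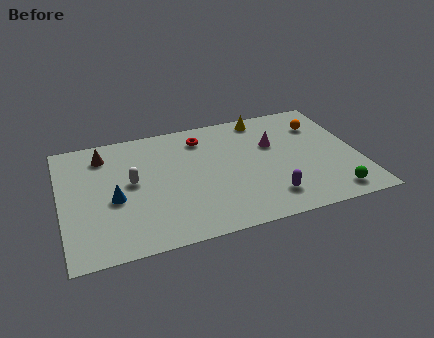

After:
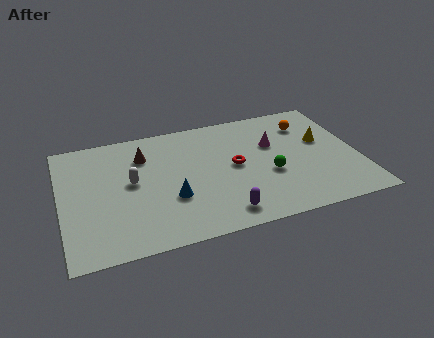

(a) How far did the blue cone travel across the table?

2.8

From (2.5, 3.8) to (5.2, 3.1), the blue cone covered √(2.7² + 0.7²) ≈ 2.8 units.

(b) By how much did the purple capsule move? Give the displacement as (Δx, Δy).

(-2.3, -0.5)

The purple capsule started near (9.8, 1.8) and ended near (7.5, 1.3).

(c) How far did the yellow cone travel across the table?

3.7

From (10.1, 7.9) to (12.8, 5.3), the yellow cone covered √(2.7² + 2.6²) ≈ 3.7 units.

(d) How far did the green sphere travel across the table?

3.6

The green sphere was near (12.8, 1.2) before and (10.0, 3.5) after, so it travelled √(2.8² + 2.3²) ≈ 3.6 units.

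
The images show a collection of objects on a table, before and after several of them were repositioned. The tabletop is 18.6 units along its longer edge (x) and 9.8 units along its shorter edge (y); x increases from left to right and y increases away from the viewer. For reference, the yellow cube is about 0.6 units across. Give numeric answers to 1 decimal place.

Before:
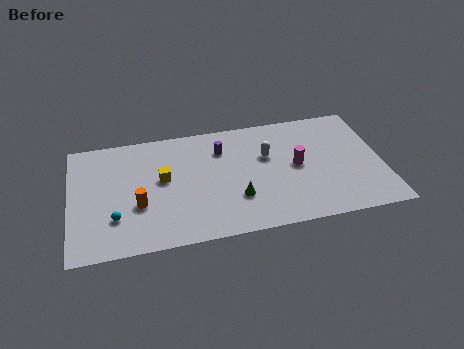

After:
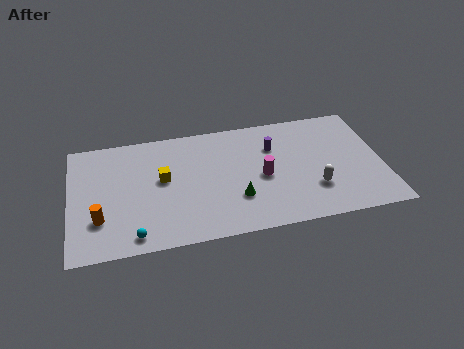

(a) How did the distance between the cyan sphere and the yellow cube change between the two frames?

+0.7

The distance was about 4.0 in the first image and 4.7 in the second, so they moved 0.7 units further apart.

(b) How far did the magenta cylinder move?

2.2

The magenta cylinder was near (13.5, 5.0) before and (11.4, 4.5) after, so it travelled √(2.1² + 0.5²) ≈ 2.2 units.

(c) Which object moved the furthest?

the white capsule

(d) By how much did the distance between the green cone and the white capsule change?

+0.8

Before: roughly 3.8 units apart; after: 4.6. That's 0.8 units further apart.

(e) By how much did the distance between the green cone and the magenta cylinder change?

-2.0

Before: roughly 4.2 units apart; after: 2.2. That's 2.0 units closer together.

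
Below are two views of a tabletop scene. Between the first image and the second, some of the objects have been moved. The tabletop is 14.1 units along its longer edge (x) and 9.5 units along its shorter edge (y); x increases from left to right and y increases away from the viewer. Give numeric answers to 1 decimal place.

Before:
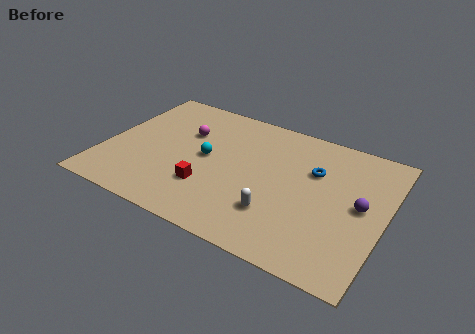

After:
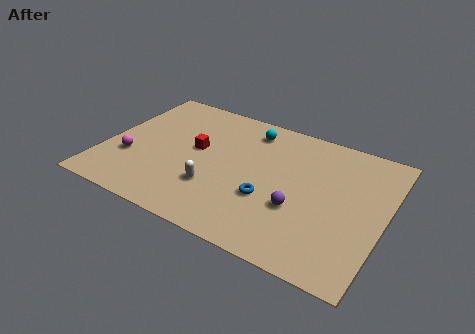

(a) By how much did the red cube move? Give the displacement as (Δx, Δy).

(-1.0, 2.5)

From the two frames, the red cube sits at roughly (5.5, 2.8) before and (4.5, 5.3) after.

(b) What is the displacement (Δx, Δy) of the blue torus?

(-1.9, -2.9)

The blue torus was at about (10.4, 6.3) and moved to about (8.5, 3.4).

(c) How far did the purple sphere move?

3.3

From (12.9, 4.9) to (10.0, 3.4), the purple sphere covered √(2.9² + 1.5²) ≈ 3.3 units.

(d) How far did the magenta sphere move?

3.9

The magenta sphere moved from about (3.8, 6.3) to (1.4, 3.2), a distance of √(2.4² + 3.1²) ≈ 3.9.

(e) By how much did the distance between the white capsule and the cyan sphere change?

+0.6

The distance was about 4.5 in the first image and 5.1 in the second, so they moved 0.6 units further apart.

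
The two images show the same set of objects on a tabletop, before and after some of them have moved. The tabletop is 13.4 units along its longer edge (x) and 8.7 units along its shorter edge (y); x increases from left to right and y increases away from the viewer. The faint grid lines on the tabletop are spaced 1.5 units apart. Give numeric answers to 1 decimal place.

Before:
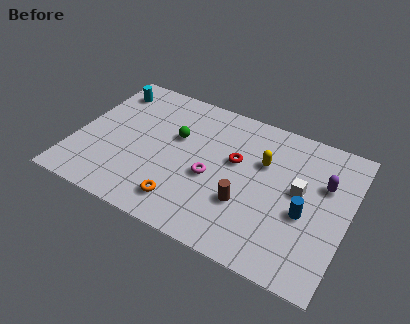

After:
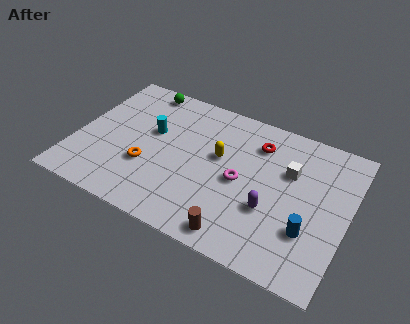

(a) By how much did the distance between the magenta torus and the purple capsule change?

-3.8

They were about 5.7 units apart before and 1.9 after — 3.8 units closer together.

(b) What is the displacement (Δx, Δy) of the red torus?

(0.9, 1.5)

The red torus started near (7.8, 5.2) and ended near (8.7, 6.7).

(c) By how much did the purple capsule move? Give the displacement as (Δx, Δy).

(-2.3, -2.6)

From the two frames, the purple capsule sits at roughly (12.1, 5.7) before and (9.8, 3.1) after.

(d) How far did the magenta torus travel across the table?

1.5

The magenta torus moved from about (6.8, 3.7) to (8.2, 4.1), a distance of √(1.4² + 0.4²) ≈ 1.5.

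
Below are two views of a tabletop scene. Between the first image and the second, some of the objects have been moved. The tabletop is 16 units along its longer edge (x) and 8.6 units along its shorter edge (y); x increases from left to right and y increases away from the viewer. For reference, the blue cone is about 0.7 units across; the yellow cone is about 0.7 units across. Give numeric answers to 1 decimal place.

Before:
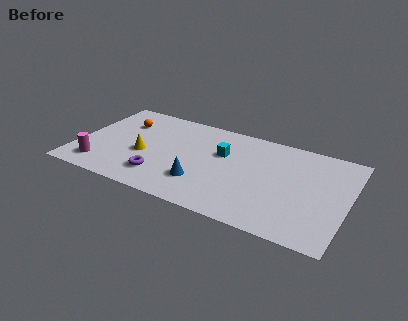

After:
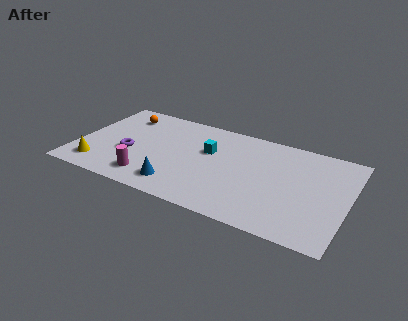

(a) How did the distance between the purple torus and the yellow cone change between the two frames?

+0.5

They were about 2.0 units apart before and 2.5 after — 0.5 units further apart.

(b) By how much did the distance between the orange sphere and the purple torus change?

-1.4

Before: roughly 5.0 units apart; after: 3.6. That's 1.4 units closer together.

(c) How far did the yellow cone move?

3.2

The yellow cone moved from about (4.0, 3.6) to (1.5, 1.6), a distance of √(2.5² + 2.0²) ≈ 3.2.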